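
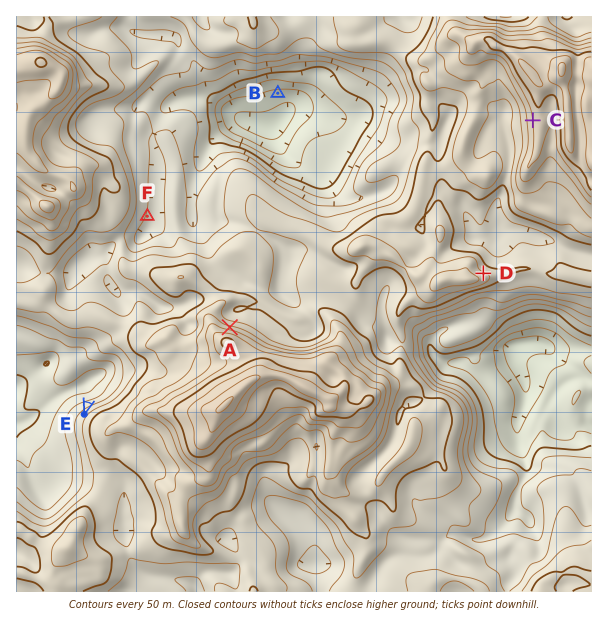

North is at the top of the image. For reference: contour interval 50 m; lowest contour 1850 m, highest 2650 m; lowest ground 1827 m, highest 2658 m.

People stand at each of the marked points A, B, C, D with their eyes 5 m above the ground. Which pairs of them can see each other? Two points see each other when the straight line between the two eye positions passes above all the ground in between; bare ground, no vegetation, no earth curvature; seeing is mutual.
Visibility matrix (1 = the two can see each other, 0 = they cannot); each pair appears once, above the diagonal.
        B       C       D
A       0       1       0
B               0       0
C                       1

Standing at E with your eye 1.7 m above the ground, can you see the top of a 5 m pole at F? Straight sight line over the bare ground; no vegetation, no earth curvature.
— no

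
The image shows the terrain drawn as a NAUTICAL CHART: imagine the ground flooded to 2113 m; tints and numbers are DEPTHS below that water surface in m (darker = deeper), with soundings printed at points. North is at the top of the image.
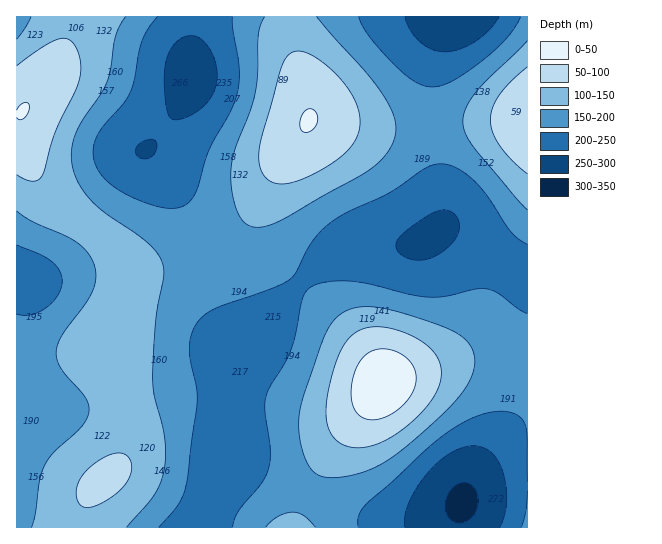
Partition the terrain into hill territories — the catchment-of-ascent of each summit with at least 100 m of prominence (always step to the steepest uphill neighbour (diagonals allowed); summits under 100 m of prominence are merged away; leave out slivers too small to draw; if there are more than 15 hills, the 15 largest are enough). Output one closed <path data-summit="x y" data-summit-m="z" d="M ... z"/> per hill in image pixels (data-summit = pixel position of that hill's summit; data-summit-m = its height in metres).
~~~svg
<path data-summit="22 111" data-summit-m="2064" d="M195 16l-179 1 1 511 182 0 28-65 2-12 0-34 4-48 7-20 7-6-10-8-9-17-21-63-26-56-17-28-19-21 22-24 22-39 3-9-1-21z"/><path data-summit="383 383" data-summit-m="2097" d="M447 231l-8 0-22 13-58 3-24 8-21 14-23 25-26 35-10 10-15 10-5 13-3 16-4 81-27 69 327-1 0-253-54-31z"/><path data-summit="309 121" data-summit-m="2065" d="M449 16l-253 1-5 40 1 21-3 9-22 39-22 24 19 21 17 28 26 56 21 63 7 13 8 10 4 2 8-4 16-17 26-36 17-17 21-14 24-8 58-3 13-7 11-11 2-28-11-61-1-56 4-27z"/><path data-summit="527 114" data-summit-m="2063" d="M527 16l-77 0-13 29-6 36 1 56 11 61 0 24-4 8 16 3 71 40 2 0z"/>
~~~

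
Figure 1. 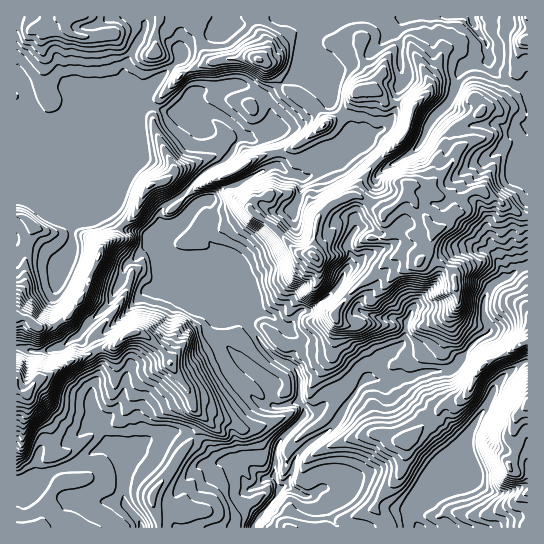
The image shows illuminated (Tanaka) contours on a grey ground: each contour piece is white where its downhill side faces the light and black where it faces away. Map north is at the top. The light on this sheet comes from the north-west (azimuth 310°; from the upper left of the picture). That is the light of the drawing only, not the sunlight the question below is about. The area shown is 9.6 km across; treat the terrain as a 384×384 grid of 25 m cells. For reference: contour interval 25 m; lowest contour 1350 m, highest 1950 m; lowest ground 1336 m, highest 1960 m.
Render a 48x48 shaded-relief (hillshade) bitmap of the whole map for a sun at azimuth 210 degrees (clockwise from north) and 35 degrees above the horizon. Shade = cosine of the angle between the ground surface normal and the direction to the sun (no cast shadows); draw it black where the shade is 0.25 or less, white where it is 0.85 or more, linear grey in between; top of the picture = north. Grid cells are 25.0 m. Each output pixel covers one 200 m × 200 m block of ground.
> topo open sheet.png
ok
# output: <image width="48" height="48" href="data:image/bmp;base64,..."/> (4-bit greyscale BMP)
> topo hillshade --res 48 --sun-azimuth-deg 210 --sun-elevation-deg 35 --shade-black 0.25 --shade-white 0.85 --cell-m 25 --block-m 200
<image width="48" height="48" href="data:image/bmp;base64,Qk32BAAAAAAAAHYAAAAoAAAAMAAAADAAAAABAAQAAAAAAIAEAAATCwAAEwsAABAAAAAAAAAAAAAAABEREQAiIiIAMzMzAERERABVVVUAZmZmAHd3dwCIiIgAmZmZAKqqqgC7u7sAzMzMAN3d3QDu7u4A////AGd3d3d2S9mJmZhmpWVVVniqhWmpq6q8und3d3d2fMiIiIZnl2ZVZ3eJd3iYmIiaund3eIiHrKh3dmVmiWZXd3d4iYiHZlV5moiImZmImYiHZlVndmaZiIiImpiIdmac3JiIiIiIiHeHZmd4dpu6mZmZmpiIiInP+7mZh3d3iHeId3eImZuaqqqrupiIiJvvyKmaiId4iIh4iJmZmJqZq7zN26mZiJ38h2eIiIiIiIiHiby7qJiYibzdy5mZma3KmVeJd4iJmZmYnNu7qKiIdomqmIiamamaqXmZiHiaqqvM3riYeJl4h2d2VWeJmqh4qrqIh3iqqrze6nZVVWd4mYdlRWeJqqlni8l3Vnm6qrvNtlNEVneLmJh2VmZ4mqmGWZh1R4q6m7vMdCJGiJibqZh2Z3ZlZ5eGV2V0aau6m8zaQhNneJeaqph3iHZDNHiZZBEiaby6qr3GISV3iXa7u6iJmZiHdmqbpAAAN4vcq8yEIUZ4h3rbqpmZmZqqqWWKyTVTIlq7zdlEIleJeLyqqqqqqZqru4Inu97KlVd4zZMiEmiHi6iazMzMy6zM25Y0W/6YqnZjRAAABGd3mWis7+y6qazd2oeJd5MCiIdkAAAABXd3h5uq3ad4iKmsyna8uhAAOpdWMAEyV4iIisu+xmeLqZqs20asuQAEVoVUZFVniIiJrM3/xmq7qa3d6CaZhhI3dIRFZ3d4iIiZrM//uGiqqt/+1jaXVjNXl2dXaHeIiImJu8/9p4eJq9/tpEeYh1VoiVlVZmeZmZmZu97thpmImsyqYkZ5qGd4iYhVhWiZmZmbvf65Vnq6mZiGMjR6u4iZiqQlZWiJmJq83/tFRGq7qpiHd2ebu5mGeHADRoiIiJq9/9JHhnmaupmYmZmru5UkZ1Q0eZmpiJrf/TKJh3iruZmXiZm7uyFHiIh3m4qpiJv/xUaXaIvLiZp3eInMp0aIiIiIipq5mr3IV3iGNoqmWJh4dnq2MoiIiIiJl7u6rP5yNDNUMjZTWZeHZndBJYiIiIiIlliYq8mYMAFVVCJGZVVmZlMjV4iIiIiIhjV1ZlWJhmiYd1RHYxJGd1RGd4iIiIiIiIlQR2Q2Z5upiIdWmVJHeHdnd4iIiIiIiakiRnhzJWeamYh2i5ZXd4mHd4iIiIiIiaYld4iGZVVpqoiIZpdmdnd2d4iYiIiIiZRHiIeKqYh4l4mZlodmZndnd4iZiIiYiXVoiImrqJu5VXq7u4h3V5mHd4mZiIiIiHiYiJqpiLy5VZzMund4d5hlZomYeIiIiJmpiZmHi8qHeJu6dlR3eHQjVomYiZmYiZmqq7qa3rh3iJdmVmZkZ0IkeJqpmqqZm7uZvd3f/qiIiJZVZYljV1RHmaupq7uqu8uGnLzf6nZ4iZh2VplUaHZ5msy6vMy7qqhol1aIZDV4iZmHV5dWeIeKrMy7zLq6iHZ5l2ZlQyV4iIiHZnVnd2aqq7qruYh2aIiZmIh3YzaIiIdmd2VmVTepmZiZmHZEaImJiIiIU1eIiHZmd1VVRDqZmg=="/>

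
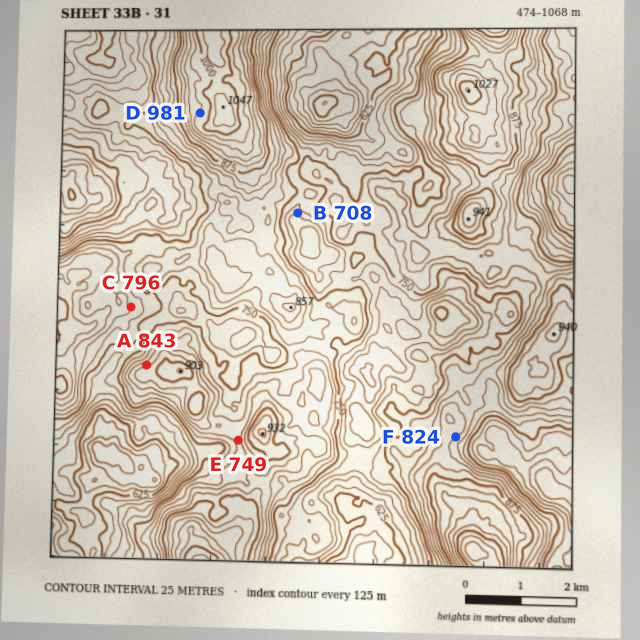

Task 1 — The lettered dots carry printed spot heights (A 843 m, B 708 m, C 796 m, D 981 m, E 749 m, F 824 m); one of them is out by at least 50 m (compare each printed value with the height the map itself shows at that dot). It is E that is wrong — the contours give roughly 812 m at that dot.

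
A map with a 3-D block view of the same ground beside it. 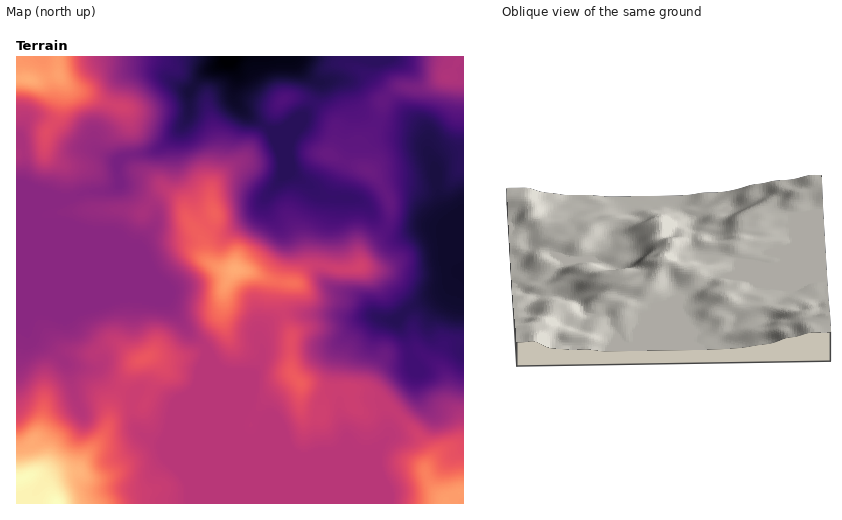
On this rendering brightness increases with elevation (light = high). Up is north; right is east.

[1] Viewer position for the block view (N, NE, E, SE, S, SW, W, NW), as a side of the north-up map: W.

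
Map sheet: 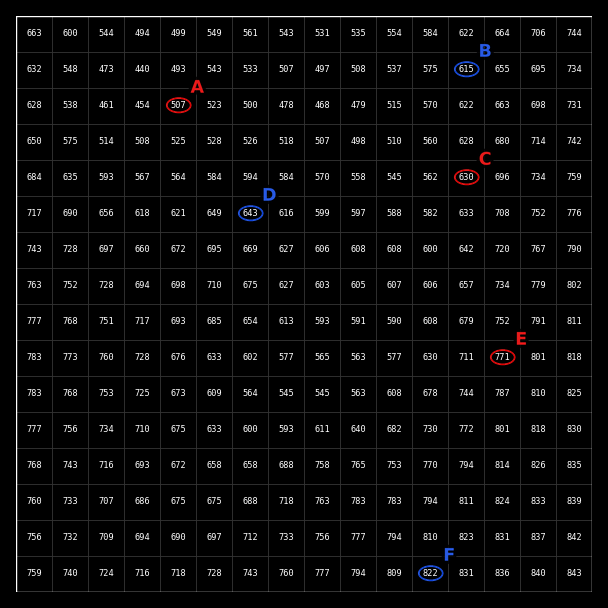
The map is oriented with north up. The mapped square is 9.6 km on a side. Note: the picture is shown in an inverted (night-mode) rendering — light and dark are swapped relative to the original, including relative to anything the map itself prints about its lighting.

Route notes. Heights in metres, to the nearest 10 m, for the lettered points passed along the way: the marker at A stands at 510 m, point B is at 620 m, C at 630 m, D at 640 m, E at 770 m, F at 820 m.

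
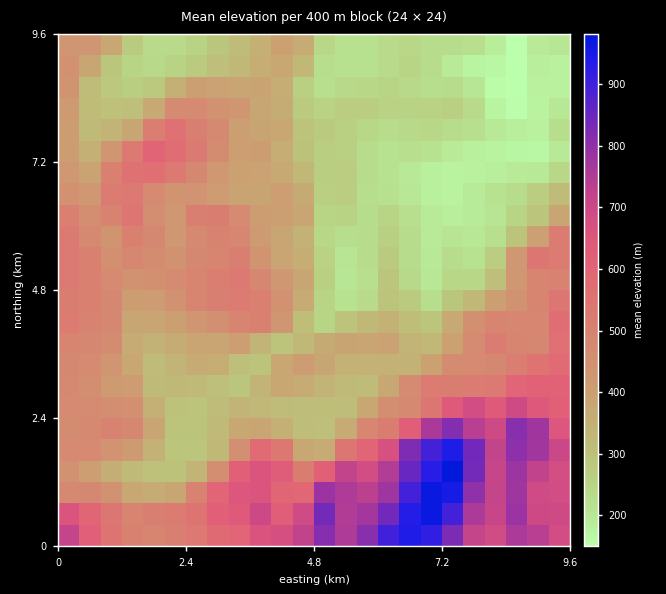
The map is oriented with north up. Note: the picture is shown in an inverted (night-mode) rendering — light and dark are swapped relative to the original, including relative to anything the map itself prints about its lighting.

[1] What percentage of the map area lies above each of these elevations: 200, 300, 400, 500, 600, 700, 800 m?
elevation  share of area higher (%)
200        94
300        71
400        50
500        28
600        16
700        10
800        4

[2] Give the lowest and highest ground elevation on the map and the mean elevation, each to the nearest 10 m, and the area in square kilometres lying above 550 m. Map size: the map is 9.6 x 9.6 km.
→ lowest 150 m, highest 1000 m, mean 420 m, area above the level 17.9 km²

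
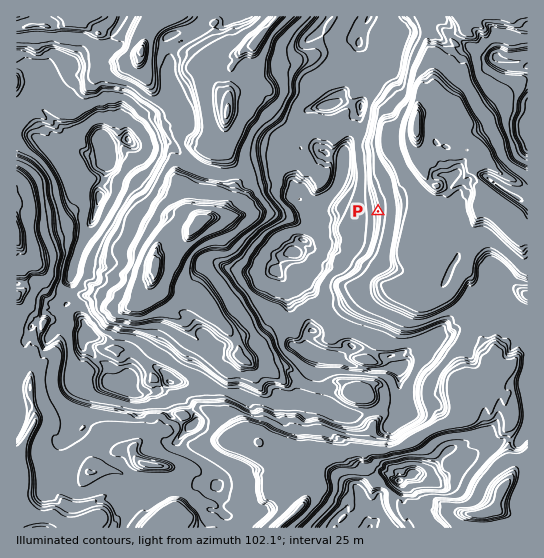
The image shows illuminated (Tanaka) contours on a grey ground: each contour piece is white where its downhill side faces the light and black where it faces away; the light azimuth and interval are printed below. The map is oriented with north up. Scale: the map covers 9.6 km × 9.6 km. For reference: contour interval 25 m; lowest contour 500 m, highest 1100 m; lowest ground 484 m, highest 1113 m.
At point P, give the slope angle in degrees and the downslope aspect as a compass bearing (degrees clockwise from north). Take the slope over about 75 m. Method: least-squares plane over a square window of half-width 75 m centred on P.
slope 24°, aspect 83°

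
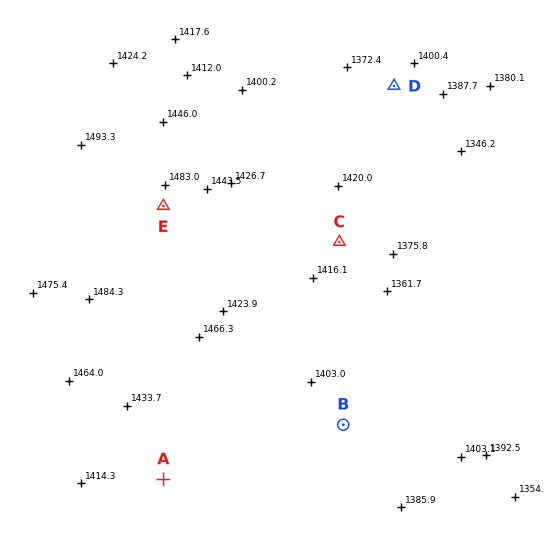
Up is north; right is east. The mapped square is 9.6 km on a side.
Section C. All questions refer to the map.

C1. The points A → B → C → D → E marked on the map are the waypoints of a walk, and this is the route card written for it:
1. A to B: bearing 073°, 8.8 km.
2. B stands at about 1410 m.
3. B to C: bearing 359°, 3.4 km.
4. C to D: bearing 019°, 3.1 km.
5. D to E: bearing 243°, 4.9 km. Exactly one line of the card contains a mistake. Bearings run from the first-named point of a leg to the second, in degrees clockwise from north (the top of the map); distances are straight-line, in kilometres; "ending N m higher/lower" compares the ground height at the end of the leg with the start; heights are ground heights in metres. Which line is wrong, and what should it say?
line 1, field distance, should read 3.5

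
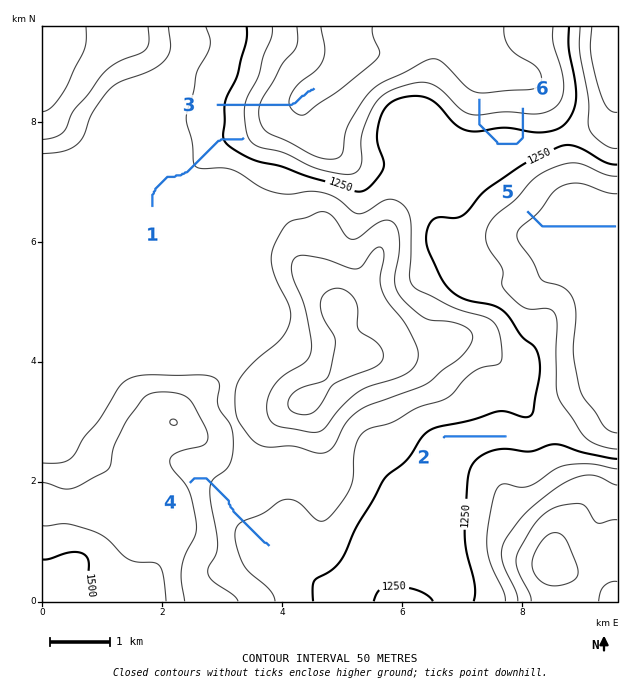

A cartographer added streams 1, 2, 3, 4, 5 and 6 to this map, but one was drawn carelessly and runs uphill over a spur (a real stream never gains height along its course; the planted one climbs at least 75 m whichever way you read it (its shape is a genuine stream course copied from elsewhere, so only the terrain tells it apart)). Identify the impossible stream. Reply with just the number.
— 6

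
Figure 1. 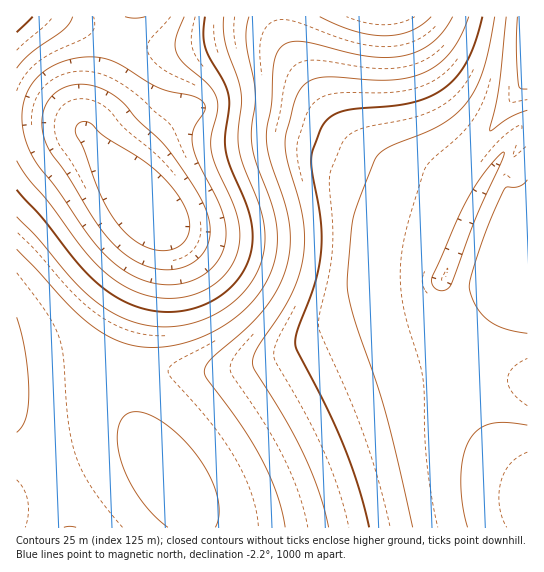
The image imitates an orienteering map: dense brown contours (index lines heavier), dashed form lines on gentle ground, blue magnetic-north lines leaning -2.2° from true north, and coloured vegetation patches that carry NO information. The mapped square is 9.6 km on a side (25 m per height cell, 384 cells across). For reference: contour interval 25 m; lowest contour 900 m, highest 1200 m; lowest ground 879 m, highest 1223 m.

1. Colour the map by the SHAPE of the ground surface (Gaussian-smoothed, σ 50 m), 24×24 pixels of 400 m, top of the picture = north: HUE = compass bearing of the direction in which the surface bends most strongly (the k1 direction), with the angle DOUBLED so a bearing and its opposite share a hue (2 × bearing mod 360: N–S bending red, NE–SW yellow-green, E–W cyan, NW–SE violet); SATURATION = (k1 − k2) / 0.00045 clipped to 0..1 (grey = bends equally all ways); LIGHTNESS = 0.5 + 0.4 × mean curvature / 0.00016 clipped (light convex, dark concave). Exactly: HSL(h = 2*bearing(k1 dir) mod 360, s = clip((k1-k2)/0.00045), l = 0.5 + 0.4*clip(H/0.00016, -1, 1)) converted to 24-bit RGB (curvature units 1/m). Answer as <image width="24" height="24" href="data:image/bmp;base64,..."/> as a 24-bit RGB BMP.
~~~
<image width="24" height="24" href="data:image/bmp;base64,Qk32BgAAAAAAADYAAAAoAAAAGAAAABgAAAABABgAAAAAAMAGAAATCwAAEwsAAAAAAAAAAAAAeoJuiZV2jJV6iIx7goB6fHd5enN5enF4enB4enF4enN4e3R4e3d4fHl5fn17f4B8gIF9gYN+goSAg4WBhIWDhYSGhoSIh4SLdItwgpZ3hpN7hIh7f3x5fHV4enF4enB4enF4enJ4enR4e3Z5fHl5fXx7fn98foF9f4N+f4R+gIV/gIWBgoaDg4aGg4aIg4WKdJF4fZV5go57goR7fXd4e3N5e3F5enB5enF5e3N5e3Z6e3h6fHt7fX58fYB9fYJ9foR+foV/f4aAgIeBgIeDgYiFgYmIgYmLd5KBe5B8f4h8f357fXZ5fHJ6e3F6e3F6e3N6e3V7fHh7fHt8fH19fYB9fYJ+foR+foV/foaAf4eAf4eBf4iDf4qFgIyJgJCPeo+GfIqAfoJ9fnl7fXR7fHJ7fHJ7fHN8fHV8fHd8fHp9fH1+fYB+fYJ/foR/foV/foaAfoeAfoeAfoiAfomBfYuCfY+GfJeOe4qHfYSBfnt+fnZ9fnN9fnJ+fXN+fXV+fHd+fHl+fHx+fX+AfoKAfoOAfoWAfoaAfoaAfod/fod+fYh9fIl8e4x5d5F2b5twe4OFfHyAfXh/fnV/fnR/fXOAfXWBfXeEfnmFfnuDfX2BfoGCfoOCf4SBf4WBf4aAf4aAfoZ+f4Z+gIZ8gYh6g4p1h45rjJVZenyCe3mBfXeBfXWCd3eMe4iif4yygYa4h4O6kYS4mIWwlISfg4GKf4WCf4WCf4aBf4WAgIV/gYV+g4V9hoV6iIJ1jHxtk29feHiCeniDeXeGfpehgaa1fZy3eY21d360fXezjXqznX+0q4W1somymYaWgIaDgIWBgISAgYSAgoN/g4J+hX99h3p6jHd8lHSFd3iFeHuJgqejgLOxeKevcJSqan+kZ2ygcmeehGqgl3CjqHenrYCisYiem4aNgYWCgYSBgYOBgoKBg4CAhH+Bhn6DiX2IjH2Od3yJgaCYg7GfeKqgbZ6gZYWUYG6IX16Aa11+e1+Ci2OGmGiEoXOEqn2GroeJj4WDgYOCgYKCgYmCec/e0HfgjICGhH+HhH+Je4uSiK6UfqmRcZyNZ4mIX253WFpqXFNkZFJkalRhdVhihV9jlmpnonxzq4yAoZCFgYOCgYKCuL+IEUQJKw9F06Wbgn+EgX+FgZyTiKuLe52Db4h7ZXBwWlhhWExXVEdPVkZLXUlKaVVQeWVYjXdhnoptqJl7qZ+Fg4SCgYGCl4iD2KiYASQy4rqqhICDgX+ChJ+NjaSHfo96cnVuZVpiWkpUU0FKUT9EU0JCWk1HZl1Pd3FYi4dhnZxrpqh6qauFhYWCgYGBgYCB4rurAyIwxoFtsZGJgX6BgZqHlZuFhXx1c19nZkxbXEFQVz9LV0JKWkpMYFdSbGpad31gg5BnjqBxmap9m6iGg4KBgYCBgYCBvJmNvFRJBCYv4rOrgH1+dY5+lId9hWZudlFlakVcZEJYY0daZVFhaVtpbGZucHdudohwfpl0h6Z8kK6Fjp2Fg4CBgoCAgX+AhH9/46+mAS0y1KiSsJrea39ug2xuhlluekloc0VlcExob1lzZmB8ZWSJbm6PfIOPhJeOhqOLia2LjK6Mi4qCg4CAg4CDgICGgX+IypOVtEKXAIMzBCMvbXRlYltcfVBrgUlxfk90fmB9a3CFYn+cYHKrdHCqioeklaKkla2gk7Gbj5WFi4mDhY2Sg4uWgISWgX6UinyV67PABjU1ywDhb2ddXFFTV0lSdVBti1+Hh3eLeZeSWauoP3Cyel2snY6kn6mml6uYmpmFipeJiZqZhJKYgIeVfH2TgHiSh3WRsnuZ3oylAHRxcFtZYE9XWExWWlVabnJlg457hpqCXZRZDyQiX1Mzl5ttoaF3n554kKOIip6QhZmVgI6Ue4GReXaPf3GOhm2OkGqQ342ndC+gdltja1ZmYVdoYGVua313doxzkZBxh1hXQy5cMm9SY5RRh6Nqi66BhqeFhJ6MgZWRfImPdnmMd3CKfGuJhGeKjWOMlmKI8KG3f2R1c2N6ZGZ/Z3yMcY+YfpGbh4GbjGyiaFilXX6cbp2GfbKCgrCDgaaFf5uJe5GMdoKJcHGFdGqDeWWEgGGGil+JkF+Itm2PiHCJcXCMbYGYbZKkcpiqd42pd3WngmyqfWipdXSeiKmdiLGPg6yHf6KEe5aFd4qHcXmCbWt+cGR9dF9+e1yBhF2GjmGKl2yOhX+QfIuZdpqlcKCta5esZ36laGKffF+fiGadjoSakaeTjKuKhKeDfJyAd4+Ac4KBbHB6amV3bF93b1t4dFp8fV2CiGaLlHmS"/>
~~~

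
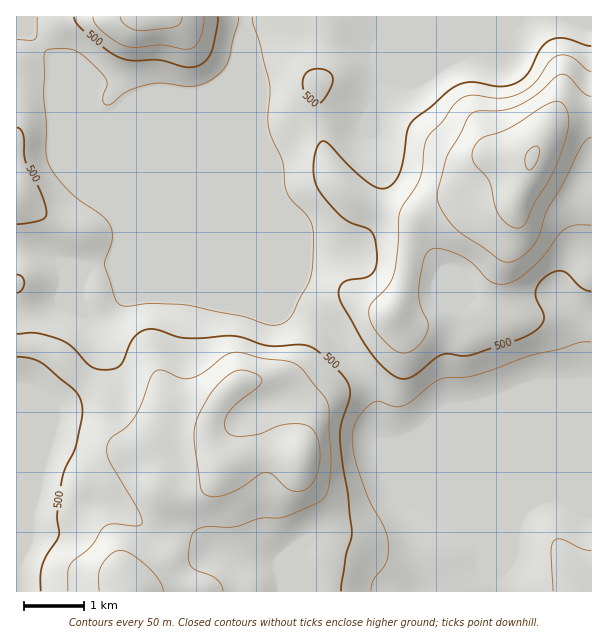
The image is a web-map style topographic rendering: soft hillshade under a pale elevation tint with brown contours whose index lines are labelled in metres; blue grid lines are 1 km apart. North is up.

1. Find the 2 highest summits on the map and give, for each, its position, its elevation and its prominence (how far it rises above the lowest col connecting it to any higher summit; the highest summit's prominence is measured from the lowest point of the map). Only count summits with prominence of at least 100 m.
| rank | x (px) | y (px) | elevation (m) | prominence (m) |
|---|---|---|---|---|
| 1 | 533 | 158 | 702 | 289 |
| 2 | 300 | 458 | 640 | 171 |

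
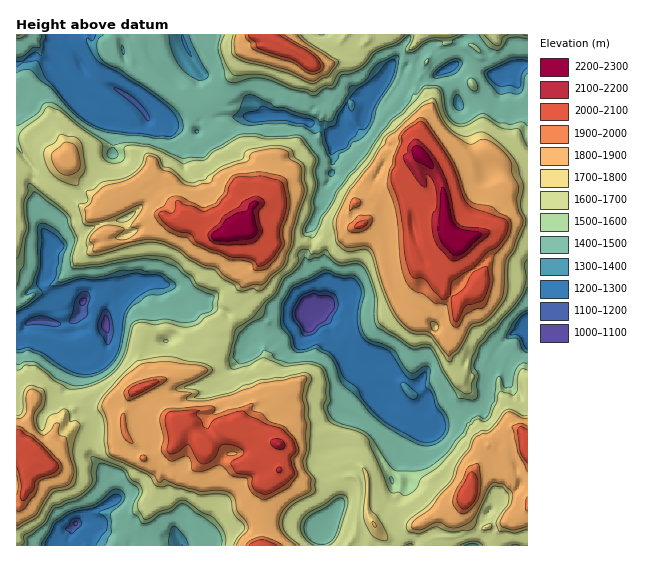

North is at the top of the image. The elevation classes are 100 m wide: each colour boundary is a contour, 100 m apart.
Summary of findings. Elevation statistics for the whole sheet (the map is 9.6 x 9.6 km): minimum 1050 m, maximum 2290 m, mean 1650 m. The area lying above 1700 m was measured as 33.8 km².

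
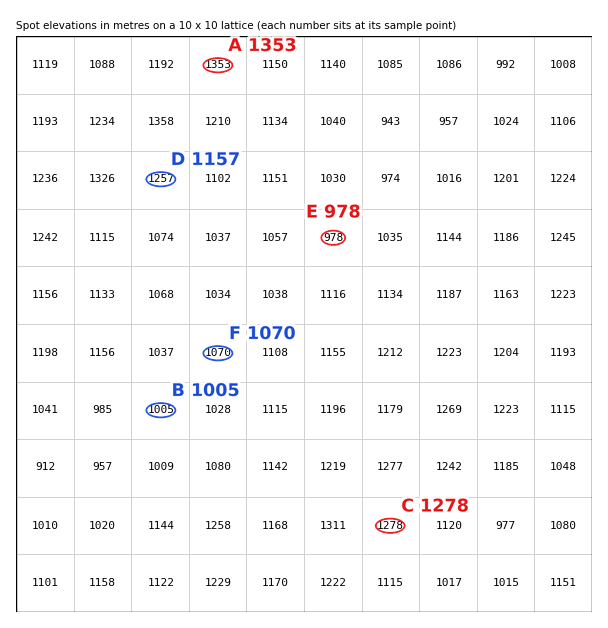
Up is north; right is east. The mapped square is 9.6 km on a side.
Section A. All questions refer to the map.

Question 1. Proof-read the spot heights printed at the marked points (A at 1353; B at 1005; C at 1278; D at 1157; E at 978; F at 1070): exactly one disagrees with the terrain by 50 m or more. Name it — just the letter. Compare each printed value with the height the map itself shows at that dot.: D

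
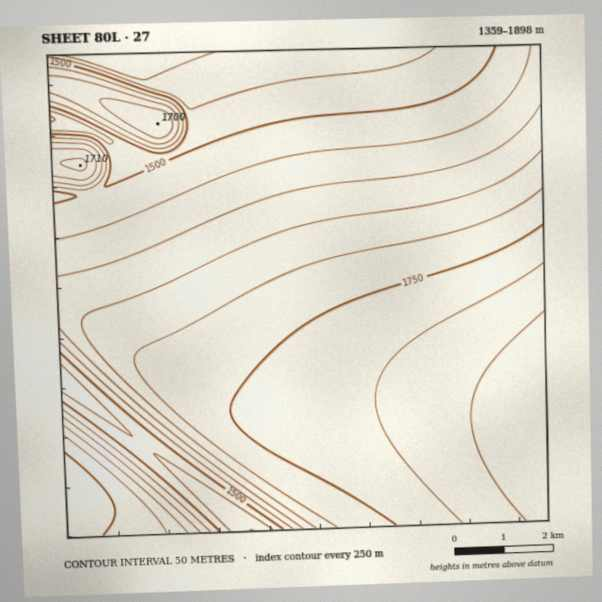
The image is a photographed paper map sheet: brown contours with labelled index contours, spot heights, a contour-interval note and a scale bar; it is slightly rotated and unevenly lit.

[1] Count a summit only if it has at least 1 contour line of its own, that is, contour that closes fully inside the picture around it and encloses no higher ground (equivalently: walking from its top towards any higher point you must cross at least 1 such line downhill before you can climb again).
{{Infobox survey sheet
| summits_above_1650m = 2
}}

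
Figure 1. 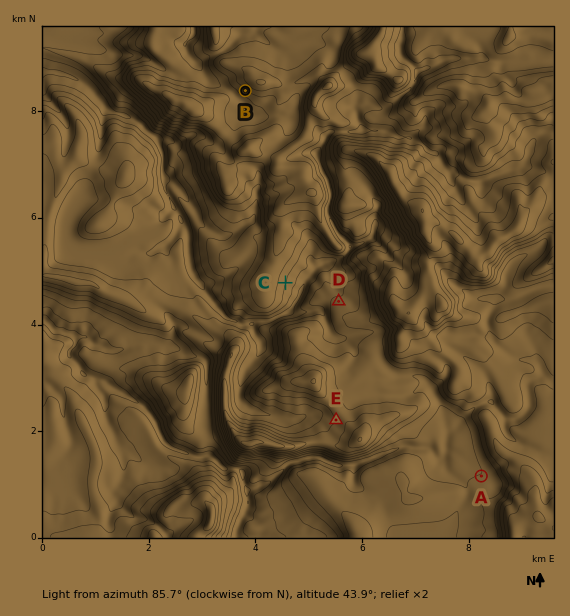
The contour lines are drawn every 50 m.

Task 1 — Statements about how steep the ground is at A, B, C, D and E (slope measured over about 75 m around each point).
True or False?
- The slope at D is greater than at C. False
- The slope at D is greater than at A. True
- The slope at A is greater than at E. False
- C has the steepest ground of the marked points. False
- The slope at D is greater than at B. False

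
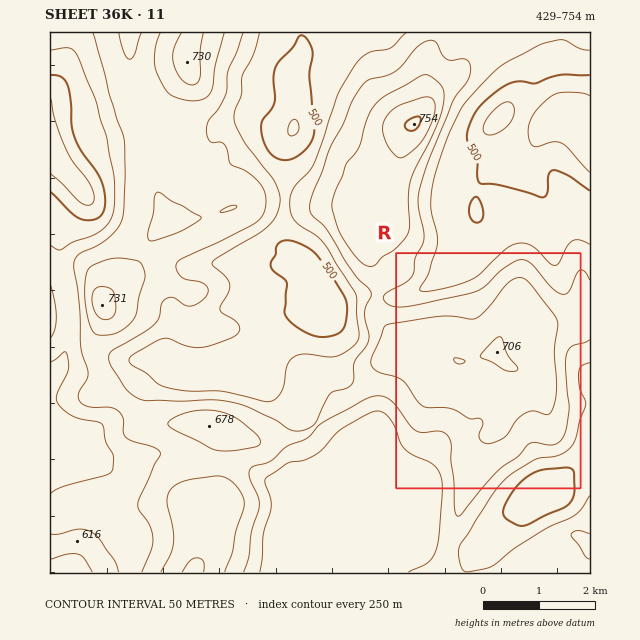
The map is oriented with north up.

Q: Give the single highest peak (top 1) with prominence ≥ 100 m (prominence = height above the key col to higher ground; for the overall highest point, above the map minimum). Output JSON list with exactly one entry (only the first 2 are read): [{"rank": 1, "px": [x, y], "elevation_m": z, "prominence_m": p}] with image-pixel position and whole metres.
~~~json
[{"rank": 1, "px": [414, 124], "elevation_m": 754, "prominence_m": 325}]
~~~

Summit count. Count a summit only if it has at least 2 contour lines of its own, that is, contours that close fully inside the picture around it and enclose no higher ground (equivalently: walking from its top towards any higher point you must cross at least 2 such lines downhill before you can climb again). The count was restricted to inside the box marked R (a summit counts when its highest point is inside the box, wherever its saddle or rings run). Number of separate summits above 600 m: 1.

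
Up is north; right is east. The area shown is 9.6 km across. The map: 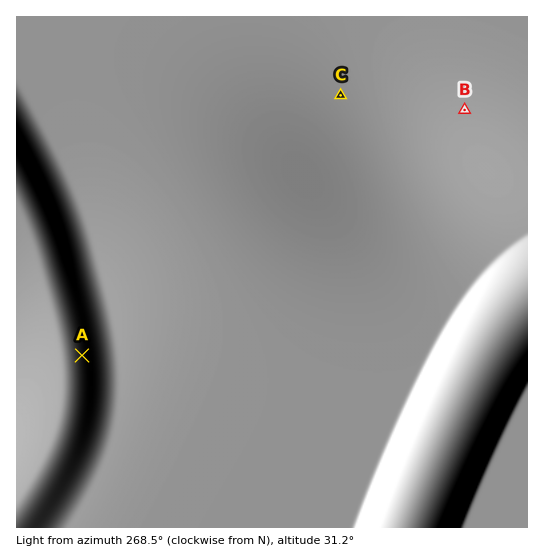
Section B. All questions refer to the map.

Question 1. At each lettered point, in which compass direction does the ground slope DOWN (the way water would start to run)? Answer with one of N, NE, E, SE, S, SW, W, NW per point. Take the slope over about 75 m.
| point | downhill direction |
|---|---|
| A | E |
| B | SW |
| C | S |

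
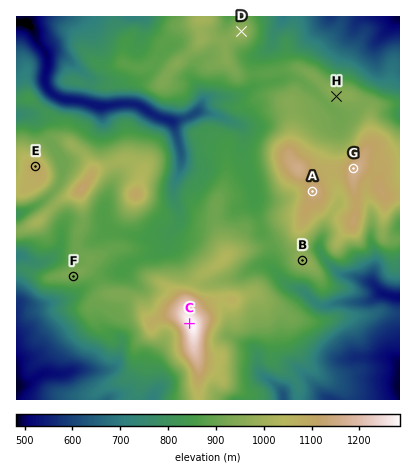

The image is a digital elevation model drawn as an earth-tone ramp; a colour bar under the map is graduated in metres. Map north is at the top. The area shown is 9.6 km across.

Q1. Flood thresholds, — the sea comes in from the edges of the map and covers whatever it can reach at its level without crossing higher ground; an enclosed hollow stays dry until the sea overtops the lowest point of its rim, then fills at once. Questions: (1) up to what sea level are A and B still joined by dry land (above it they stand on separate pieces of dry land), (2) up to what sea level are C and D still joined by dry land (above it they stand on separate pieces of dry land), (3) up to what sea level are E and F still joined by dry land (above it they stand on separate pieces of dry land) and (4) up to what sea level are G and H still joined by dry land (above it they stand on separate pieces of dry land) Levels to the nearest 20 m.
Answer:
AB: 960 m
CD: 880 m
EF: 900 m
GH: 940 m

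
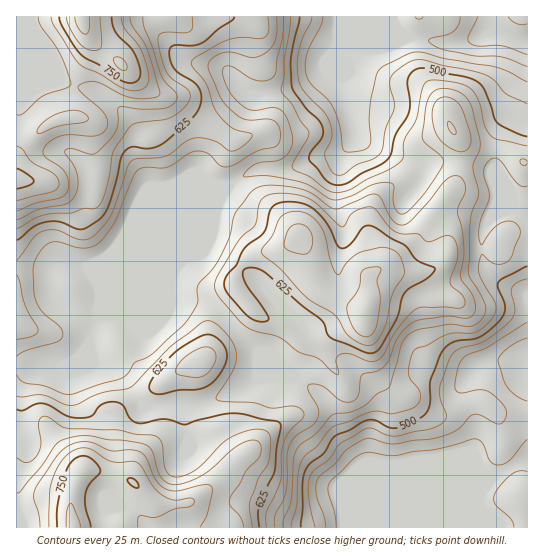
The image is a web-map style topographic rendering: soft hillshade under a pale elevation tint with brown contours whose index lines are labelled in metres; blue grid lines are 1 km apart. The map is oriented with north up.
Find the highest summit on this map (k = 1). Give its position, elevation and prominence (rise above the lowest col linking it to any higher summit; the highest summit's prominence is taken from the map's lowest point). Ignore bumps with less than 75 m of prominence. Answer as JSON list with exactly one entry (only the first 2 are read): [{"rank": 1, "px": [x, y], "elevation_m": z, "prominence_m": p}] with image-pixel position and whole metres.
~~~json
[{"rank": 1, "px": [365, 314], "elevation_m": 697, "prominence_m": 108}]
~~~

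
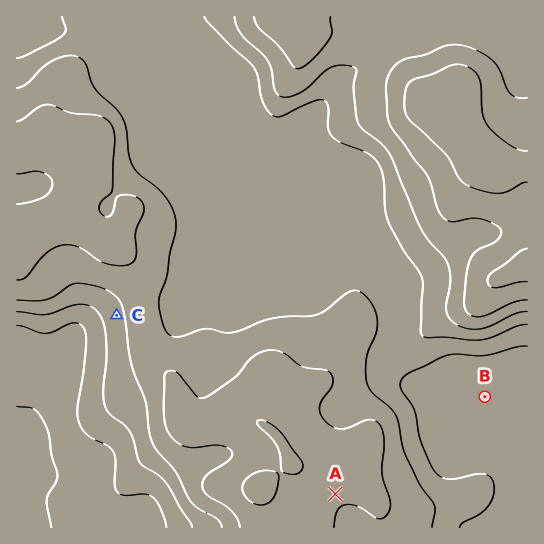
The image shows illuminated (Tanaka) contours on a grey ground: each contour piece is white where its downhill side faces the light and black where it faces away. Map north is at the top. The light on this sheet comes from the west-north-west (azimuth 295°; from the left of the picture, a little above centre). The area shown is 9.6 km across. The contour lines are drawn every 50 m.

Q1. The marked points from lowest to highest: B C A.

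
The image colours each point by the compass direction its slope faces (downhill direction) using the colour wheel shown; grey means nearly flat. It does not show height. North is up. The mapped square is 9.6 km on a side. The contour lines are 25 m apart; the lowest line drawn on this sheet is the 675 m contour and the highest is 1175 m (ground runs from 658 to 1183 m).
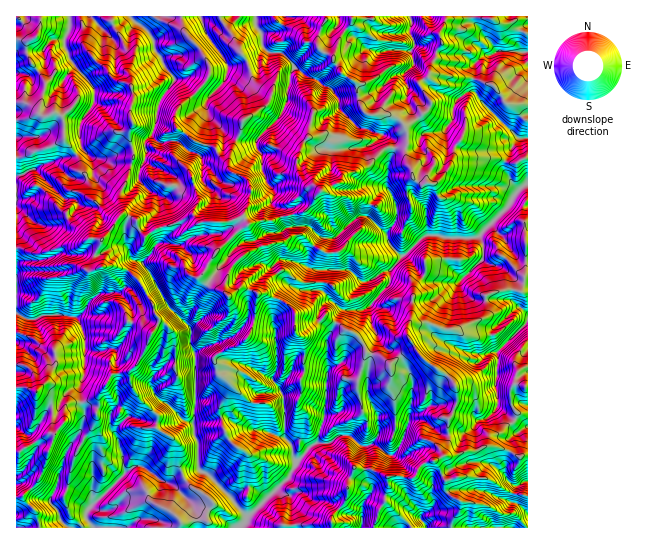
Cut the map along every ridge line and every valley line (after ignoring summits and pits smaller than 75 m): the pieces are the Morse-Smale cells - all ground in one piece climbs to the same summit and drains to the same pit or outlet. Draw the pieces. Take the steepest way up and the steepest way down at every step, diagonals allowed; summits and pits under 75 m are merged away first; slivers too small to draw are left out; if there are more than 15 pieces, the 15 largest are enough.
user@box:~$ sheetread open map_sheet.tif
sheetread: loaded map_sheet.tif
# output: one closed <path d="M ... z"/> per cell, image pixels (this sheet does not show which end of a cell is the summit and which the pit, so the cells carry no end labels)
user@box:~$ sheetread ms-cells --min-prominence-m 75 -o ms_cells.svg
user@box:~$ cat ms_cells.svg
<path d="M243 217l-18 6-30 0-5-4-4 0-19 8-9 1-12 8-7-6-5-11-4-2-5 8 0 18 8 18-5 9 15 16 10 19 2 9 4 4 0 5-7 10-13 29-10 9 2 14 8 13 18 17-1 12 14 9 9 9 0 20 5 14 28 23-5 11-1 7-15 0-9 3-1 5 112 0-2-30-14-9 12-12 7-15 15-17 6-2 13 0 8-7 8-1 17 12 11-3 12 9 7 2 10-16-14-6-10 0-2-19-9-17 0-12-3-5-10-4-12-13-15 6-1-28 8-18-12-6-20 19-4 0-4-5 0-20-12-10-17-8-8 0-13-5-6 0-10 8-4-4-16-7-9-8 5-6 12-21 21-19 10-6z"/><path d="M443 75l-13 0-10 8 1 6 10 12 0 4-5 7-22 14 3 5 0 16-2 4-6-3-6 2-5 15 0 24-6 2-9 8-6 17-8 0-26 23-14-3-9-9-23 1-5-11-31 6-13 8-21 19-12 21-5 6 9 8 16 7 4 4 10-8 6 0 13 5 8 0 17 8 12 10 0 20 4 5 4 0 20-19 12 6 7-14 19 2 6-3 22-24 4 1 9 12 17 4 8 0 10-4 14-13 4 0 6-4 0 10 13 10 11 0 2-5 18-6 22 3 1-187-21-1-16-20-22-7-16 0z"/><path d="M181 16l-140 0-4 19-10 8 0 11 18 28-6 31 3 3 5 0 7-4 9 5 1 22 15 19 2 13 5 5 6-2 1-12-2-5 11 2 11 5 18 0 10 3-2 12 9 11 0 4-15 13-4 10 7 4 3 9 6 6 13-8 9-1 19-8 4 0 5 4 30 0 14-4 5-4 4-8 3-12-3-14-18-10-2-6-9-10-5-8-21-7-18-15 0-10 4-8 21-18 9-14 0-10-10-18-15-16z"/><path d="M129 372l-15 1-20 26-13 4 3 6-1 16-18 29-8 31-6 14-2 2-10-2-9-10-6 5-1 3 2 5 10 8 2 5 4 13 138 0 3-5 25-4 0-6 5-11-28-23-5-14 0-20-9-9-14-9 1-12-18-17-6-8z"/><path d="M325 16l-105 1 12 17 8 19 5 5 8 23 18 13-2 8-4 5-22 14-3 13-11 23 0 13 17 9 5 8-3 20-5 10 4 7 15-4 13 0 6-3-1-8-8-6 1-13-10-17 0-16-7-11 0-5 4-6 21-20 22 25 14 8 44 0 10-4 8-9 11 2 5 11 10 3 2-4 0-16-3-6-7-8-7-2-24-2-7-12-2-16-17-14-7-15-14-7-2-10 8-18z"/><path d="M337 323l-10 18 1 28 15-6 12 13 10 4 3 5 0 12 9 17 2 19 10 0 14 6-10 16-7-2-12-9-11 3-17-12-8 1-8 7-13 0-6 2-15 17-7 15-12 12 14 9 0 19 3 11 37 0 1-11 15-19 1-16 7-14 16 1 16 8 15-1 9 3 14-16 14-4 4-4 0-5 6-12-1-19 4-4 5-13-1-15-3-5-8-9-18-10-12-14-8 2-17 14-8-8-15-4-10-18-7-4-4 0z"/><path d="M445 16l-72 0-2 3-19 0-1 6-12 16-6 20 8 12 16 12 2 16 7 12 24 2 16 10 22-15 3-9-10-12-1-6 9-8 3-12 4-5 0-5 7-10-3-12 5-9z"/><path d="M511 300l-25 0-1 15-26 14-14 0-16-6-16 0-6 6 0 5 10 19 10 10 18 10 11 14 1 15-5 13-4 4 1 19-6 12 0 6 10 0 13-5 11 0 9-4 8-12 5-2 16-12-18-14-1-29 3-19-2-10-5-11 1-9 26-22z"/><path d="M219 16l-38 1 3 14 15 16 10 18 0 10-9 14-21 18-4 8 0 10 18 15 21 7 5 8 10 9 0-7 11-23 3-13 22-14 4-5 2-8-18-13-8-23-5-5-8-19z"/><path d="M527 16l-81 0-2 10-4 5 3 12-7 10 0 5-4 5-3 11 46 5 16 5 16 20 20 0z"/><path d="M97 239l-8 0-12 8-12-2-24 8-8 0-16-5-1 65 14 7 15-5 18 0 14 2 22-24 23-2 2-2 0-11 4-7-14-6-15 2-2-2-2-10 6-14z"/><path d="M281 115l-21 20-4 6 0 5 7 11 0 16 10 17-1 13 8 6 2 8 24-6 13-19 7-1 13-8 6-8 22-8 19-19 9-1-2-6-3-4-11-2-8 9-10 4-44 0-14-8z"/><path d="M129 271l-5 7 0 11-2 2-23 2-22 24 8 22-1 36-4 10 2 18 12-4 20-26 15-1 10-10 13-29 7-10-6-18-13-23z"/><path d="M54 163l-11 1-7 5 8 10-11 17-17 3 1 49 16 5 8 0 24-8 12 2 12-8 13 1 14-18-27-25 0-14-3-6-16 0z"/><path d="M459 281l-8 3-14 13-10 4-20-1-6-3-10-13-2 0-22 24-6 3-19-2-6 13 10 9 11 4 10 18 15 4 8 8 17-14 9-2-9-15 0-5 3-5 19-1 16 6 14 0 26-14 2-13-2-2-11 0-7-4-6-6z"/>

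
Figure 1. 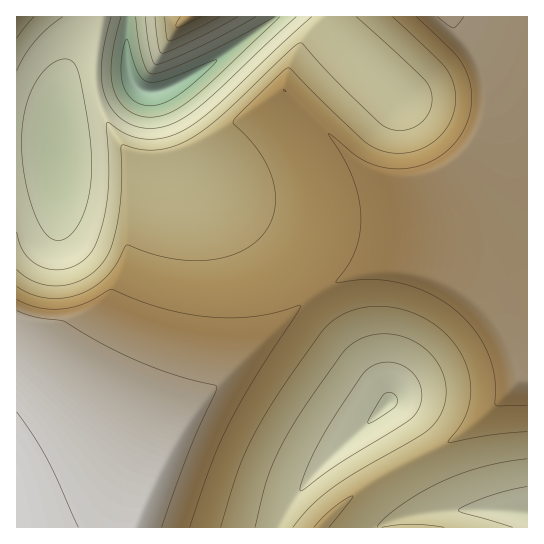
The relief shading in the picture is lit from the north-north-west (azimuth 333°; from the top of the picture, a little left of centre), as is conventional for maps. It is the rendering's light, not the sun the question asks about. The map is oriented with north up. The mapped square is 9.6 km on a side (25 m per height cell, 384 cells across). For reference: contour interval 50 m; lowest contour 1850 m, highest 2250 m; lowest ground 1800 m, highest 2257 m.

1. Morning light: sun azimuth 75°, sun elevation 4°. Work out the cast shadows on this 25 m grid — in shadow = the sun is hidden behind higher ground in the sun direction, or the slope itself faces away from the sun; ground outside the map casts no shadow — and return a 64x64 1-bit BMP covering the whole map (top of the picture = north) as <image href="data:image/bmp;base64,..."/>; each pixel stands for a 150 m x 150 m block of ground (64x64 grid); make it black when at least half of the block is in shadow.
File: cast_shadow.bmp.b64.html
<image width="64" height="64" href="data:image/bmp;base64,Qk0+AgAAAAAAAD4AAAAoAAAAQAAAAEAAAAABAAEAAAAAAAACAAATCwAAEwsAAAIAAAAAAAAA////AAAAAAAAAAAA/AAAAAAAAAB+AAAAAAAAAD4AAAAAAAAAHgAAAAAAAAAMAAAAAAAAAAAAAAAAAAAAAAAAAAAAAAAAAAAAAAAAAAAAAAAAAAAAAAAAAAAAAAAAAAAAAAAAAAA8AAAAAAAAAD//AAAAAAAAP//AAAAAAAA//+AAAAAAAB//8AAAAAAAH//4AAAAAAAf//wAAAAAAB///gAAAAAAH//8AAAAAAAP//wAAAAAAA///AAAAAAAD//4AAAAAAAH//gAAAAAAAf/8AAAAAAAA//wAAAAAAAB/+AAAAAAAAD/wAAAAAAAAH8AAeAAAAAAPgAD8AAAAAAYAAf4AAAAAAAAD/gAAAAAAAAP+AAAAAAAAB/8AAAAAAAAH/wAAAAAAAAf/AAAAAAAAB/8AAAAAAAAH/wAAAAAAAAf/AAAAAAAAB/8AAAAAAAAH/wAAAAAAAA//AAAAAAAAD/8AAAAAAAAP/wAAAAAAAA//AAAAAAAAB/8AAAAAD4AH/gAAAAA/wAP+BgAAAH/gA/w/4AAA/+AD+H/wAAH/8AH4f/wAAf/wAfD//wAD//AB8P//gAP/+ADw///gB//4APH//+AP//AAc+f/4B//8AAH4f/wP//wAAfwf/B//+AA//A/+P//4AA/+A/4///AAA/8A/w//4AAA/wA/h//AAAB/gA/B/4AA=="/>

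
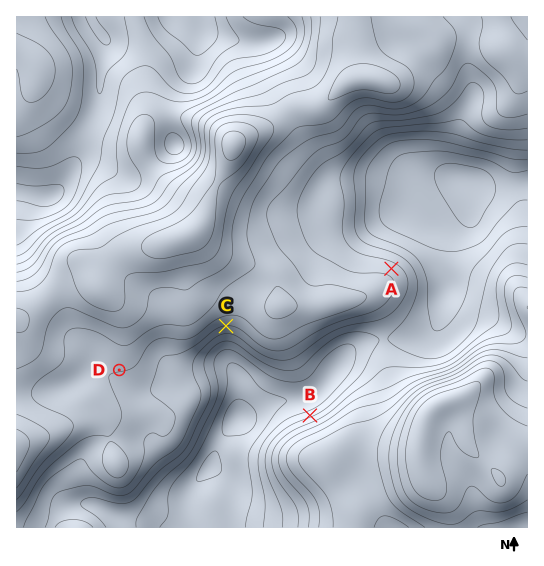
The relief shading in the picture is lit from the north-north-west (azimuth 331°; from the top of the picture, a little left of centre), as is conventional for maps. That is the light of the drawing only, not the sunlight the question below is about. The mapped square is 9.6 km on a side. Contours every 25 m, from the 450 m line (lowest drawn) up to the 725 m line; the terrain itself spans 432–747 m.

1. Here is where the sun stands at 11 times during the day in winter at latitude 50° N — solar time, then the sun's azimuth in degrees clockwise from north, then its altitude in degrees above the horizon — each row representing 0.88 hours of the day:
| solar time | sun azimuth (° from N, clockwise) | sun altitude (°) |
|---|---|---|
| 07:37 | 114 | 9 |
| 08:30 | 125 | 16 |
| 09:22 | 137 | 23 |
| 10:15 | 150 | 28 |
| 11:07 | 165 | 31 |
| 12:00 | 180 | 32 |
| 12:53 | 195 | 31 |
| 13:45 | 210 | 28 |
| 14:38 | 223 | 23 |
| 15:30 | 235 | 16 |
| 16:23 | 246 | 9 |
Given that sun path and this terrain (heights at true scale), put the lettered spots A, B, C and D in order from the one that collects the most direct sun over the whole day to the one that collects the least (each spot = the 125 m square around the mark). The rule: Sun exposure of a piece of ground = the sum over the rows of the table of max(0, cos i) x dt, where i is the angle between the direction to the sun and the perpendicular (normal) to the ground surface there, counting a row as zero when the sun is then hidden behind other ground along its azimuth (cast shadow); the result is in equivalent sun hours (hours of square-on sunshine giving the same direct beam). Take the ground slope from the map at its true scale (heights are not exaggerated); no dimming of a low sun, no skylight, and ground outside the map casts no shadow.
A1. C > D > A > B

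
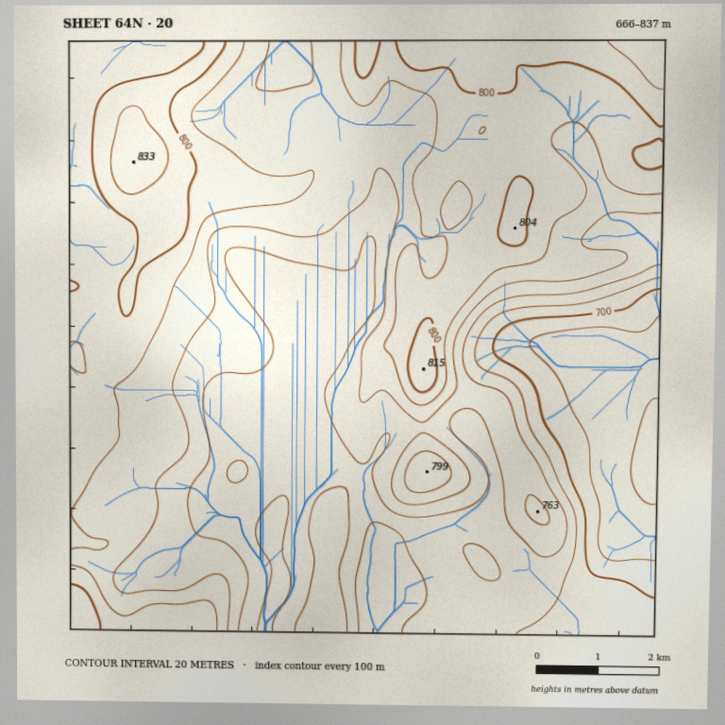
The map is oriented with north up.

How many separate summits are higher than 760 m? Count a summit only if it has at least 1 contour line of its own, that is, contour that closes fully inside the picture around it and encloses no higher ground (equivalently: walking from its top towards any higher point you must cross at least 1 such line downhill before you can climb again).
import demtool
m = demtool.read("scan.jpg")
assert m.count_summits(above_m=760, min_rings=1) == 5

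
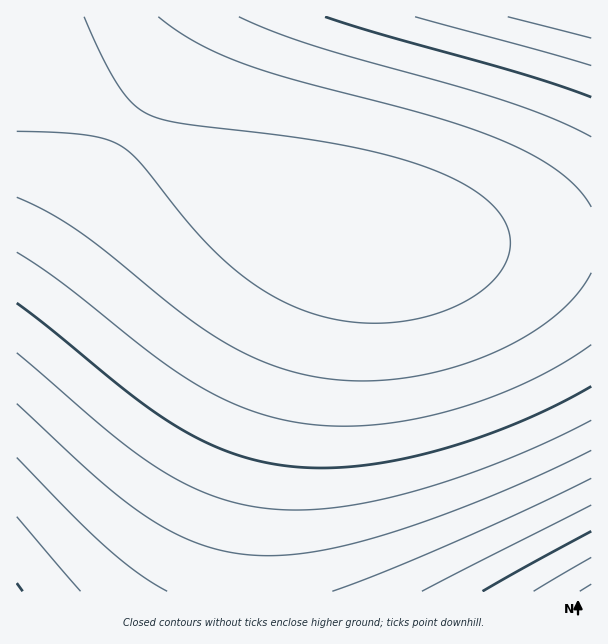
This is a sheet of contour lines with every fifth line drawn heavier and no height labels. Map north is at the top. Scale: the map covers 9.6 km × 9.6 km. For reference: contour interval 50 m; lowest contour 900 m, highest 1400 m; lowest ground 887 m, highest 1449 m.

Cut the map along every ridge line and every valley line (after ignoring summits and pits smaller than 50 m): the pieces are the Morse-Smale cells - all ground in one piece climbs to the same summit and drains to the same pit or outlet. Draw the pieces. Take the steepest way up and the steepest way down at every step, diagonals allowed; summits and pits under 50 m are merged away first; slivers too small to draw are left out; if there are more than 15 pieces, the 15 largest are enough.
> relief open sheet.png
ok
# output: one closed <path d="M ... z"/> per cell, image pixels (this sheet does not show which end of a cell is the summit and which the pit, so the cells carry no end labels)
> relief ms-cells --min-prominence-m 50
<path d="M17 52l-1 539 233 1 3-46 7-55 11-51 19-74 33-94 15-29 10-9 5-1-34-10-39-15-76-38-96-56z"/><path d="M353 232l-6 2-10 9-15 29-33 94-19 74-11 51-7 55-2 45 341 1 1-352-163 2-49-4z"/><path d="M591 16l-574 0-1 35 70 49 103 63 77 39 57 22 48 12 58 6 162-2z"/>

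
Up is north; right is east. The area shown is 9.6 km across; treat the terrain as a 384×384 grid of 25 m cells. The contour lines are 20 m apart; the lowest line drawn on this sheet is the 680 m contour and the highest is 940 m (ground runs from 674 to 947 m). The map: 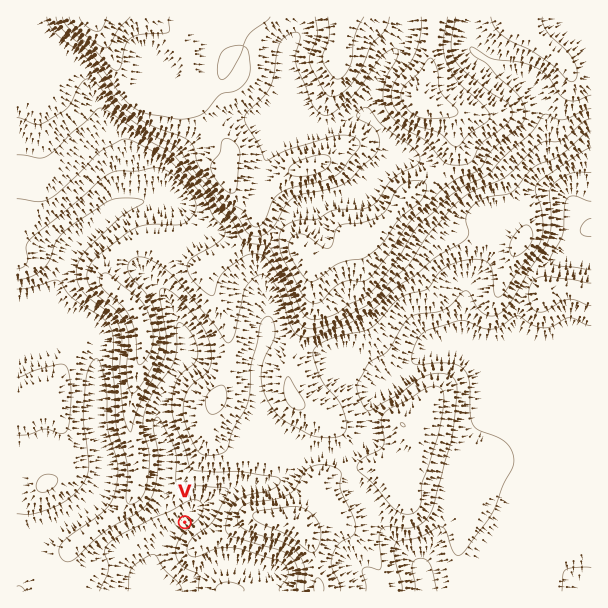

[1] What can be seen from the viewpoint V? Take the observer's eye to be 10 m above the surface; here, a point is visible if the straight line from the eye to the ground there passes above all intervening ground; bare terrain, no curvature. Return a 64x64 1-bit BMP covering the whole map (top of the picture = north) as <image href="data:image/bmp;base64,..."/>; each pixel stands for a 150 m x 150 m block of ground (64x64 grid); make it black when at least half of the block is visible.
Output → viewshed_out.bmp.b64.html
<image width="64" height="64" href="data:image/bmp;base64,Qk0+AgAAAAAAAD4AAAAoAAAAQAAAAEAAAAABAAEAAAAAAAACAAATCwAAEwsAAAIAAAAAAAAA////AAAAAAAD/AAAAAAAAAP+AAAAAAAAA/4AAAAAAAAD/wAAAAAAAAH/AAAAAAAAAf/wAAAAAAAA//gAAAAAAAA//4AAAAAAAA//wAAAAAAAB/+AAAAAAAAHfwAAAAAAAAM/AAAAAAAAAx/AAAAAAAADH/AAAAAAAAIfgAAAAAAAAhwAAAAAAAAAGAAAAAAAAAAAAAAAAAAABAAAAAAAAAAEAAAAAAAAAAQAAAAAAAAABAAAAAAAAAAEAAAAAAAAAAYAAAAAAAAABgAAAAAAAAACAAAAAAAAAAIAAAAAAAAAAAAAAAAAAAAAAAAAAAAAAAAAAAAAAAAAAAAAAAAAAAAAAAAAAAAAAAAAAAAAAAAAAAAAAAAAAAAAAAAAAAAAAAAAAAAAAAAAAAAAAAAAAAAAAAAAAAAAAAAAAAAAAAAAAAAAAAAAAAAAAAAAAAAAAAAAAAAAAAAAAAAAAAAAAAAAAAAAAAAAAAAAAAAAAAAAAAAAAAAAAAAAAAAAAAAAAAAAAAAAAAAAAAAAAAAAAAAAAAAAAAAAAAAAAAAAAAAAAAAAAAAAAAAAAAAAAAAAAAAAAAAAAAAAAAAAAAAAAAAAAAAAAAAAAAAAAAAAAAAAAAAAAAAAAAAAAAAAAAAAAAAAAAAAAAAAAAAAAAAAAAAAAAAAAAAAAAAAAAAAAAAAAAAAAAAAAA=="/>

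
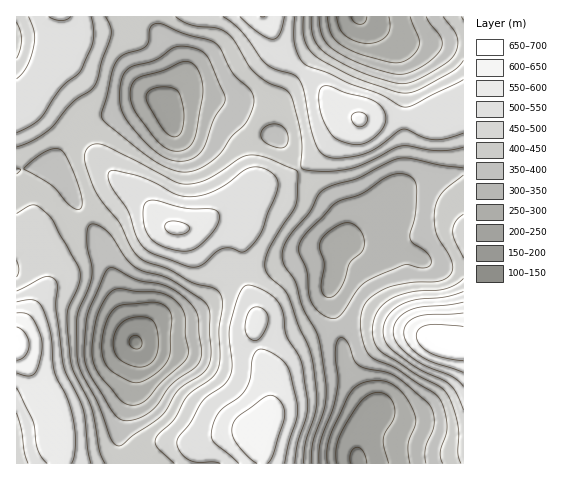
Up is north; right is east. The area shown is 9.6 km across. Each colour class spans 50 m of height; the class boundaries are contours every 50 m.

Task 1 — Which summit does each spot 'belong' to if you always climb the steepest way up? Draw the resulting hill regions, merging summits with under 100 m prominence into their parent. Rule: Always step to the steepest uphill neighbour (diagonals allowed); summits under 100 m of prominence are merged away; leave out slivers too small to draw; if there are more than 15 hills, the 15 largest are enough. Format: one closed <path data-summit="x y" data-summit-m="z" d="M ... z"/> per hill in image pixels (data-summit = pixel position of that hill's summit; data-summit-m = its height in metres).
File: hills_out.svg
<path data-summit="256 434" data-summit-m="640" d="M336 244l-13 5-19 5-26 12-44 8-9 4-24 28-20 10-24 4-20 19-2 3 2 5 0 16-3 21-14 44 1 18 11 13 6 5 220-1 1-22 7-17 8-13-21-30-9-20-2-21-12-42 0-11 6-17z"/><path data-summit="175 228" data-summit-m="607" d="M192 96l-14 3-9 5-3 5-6-8-12-1-35 14-25 5-7 4-15 17-12 24 0 3 13 16 14 30 19 28 12 31 10 40 14 30 21-22 24-4 20-10 26-29 11-4 47-10 19-9 23-6 14-7 3-5 0-14-6-12-34-34-26-39-30-15-26-20z"/><path data-summit="360 119" data-summit-m="605" d="M360 16l-209 1 2 7 19 25 10 21-1 15-16 17 0 7 8-8 13-5 32 5 12 6 18 15 30 15 26 39 34 34 7 18-3 13 8-3 19-14 23-21 2-6 9-8 22-10 39-8 0-129-59 0-40-20z"/><path data-summit="445 342" data-summit-m="693" d="M463 171l-38 8-22 10-9 8-2 6-23 21-19 14-13 6-1 26-6 17 0 11 12 42 2 21 9 20 21 30-8 13-7 17-1 23 106-1z"/><path data-summit="17 344" data-summit-m="679" d="M52 166l-24 2-12 4 0 291 121 1-16-18-1-18 14-44 3-21 0-16-5-18-10-17-10-40-12-31-19-28-17-35z"/><path data-summit="60 17" data-summit-m="556" d="M151 16l-135 1 1 154 19-5 18 2 8-21 14-18 9-9 28-6 35-14 10 0 6 5 14-16 4-7-3-19-14-24-12-15z"/>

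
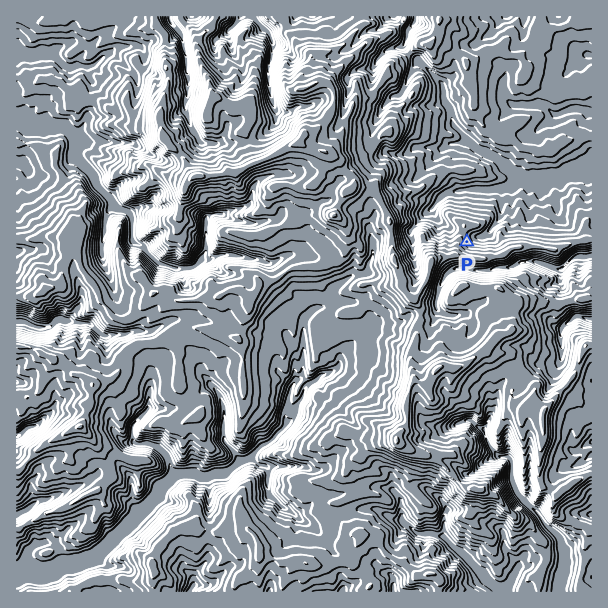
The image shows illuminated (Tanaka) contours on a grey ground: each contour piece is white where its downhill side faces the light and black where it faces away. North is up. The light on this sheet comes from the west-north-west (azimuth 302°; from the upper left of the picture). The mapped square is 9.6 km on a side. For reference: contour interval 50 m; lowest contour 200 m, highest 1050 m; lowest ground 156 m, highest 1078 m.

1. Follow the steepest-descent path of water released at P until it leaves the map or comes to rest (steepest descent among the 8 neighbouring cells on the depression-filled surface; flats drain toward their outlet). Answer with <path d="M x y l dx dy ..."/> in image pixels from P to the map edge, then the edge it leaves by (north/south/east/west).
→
<path d="M467 242l1 0 5-5 9 0 6-6 1 0 11-12 1-3 0-28 3 0 2-2 6-1 6-6 36 0 1-2 6 0 8-4 3 0 1-2 3 0 2-1 3 0 1-2 3 0 6-3"/>
exit: east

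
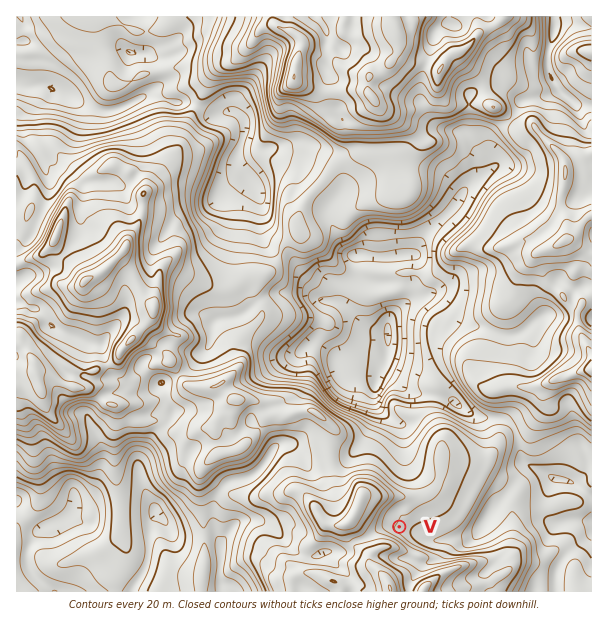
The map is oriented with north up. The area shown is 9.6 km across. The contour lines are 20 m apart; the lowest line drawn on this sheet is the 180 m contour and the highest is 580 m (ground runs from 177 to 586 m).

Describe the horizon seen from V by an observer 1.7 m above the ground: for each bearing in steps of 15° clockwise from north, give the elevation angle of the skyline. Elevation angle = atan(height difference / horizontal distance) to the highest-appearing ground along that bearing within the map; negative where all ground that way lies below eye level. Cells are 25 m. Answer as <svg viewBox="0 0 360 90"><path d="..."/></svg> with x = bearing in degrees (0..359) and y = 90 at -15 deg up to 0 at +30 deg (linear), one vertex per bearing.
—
<svg viewBox="0 0 360 90"><path d="M0 53l15 2 15 2 15 2 15 1 15 3 15 1 15-4 15-5 15-3 15-3 15-3 15-7 15-5 15-2 15 4 15 5 15 6 15-3 15-2 15-1 15 1 15 2 15 5"/></svg>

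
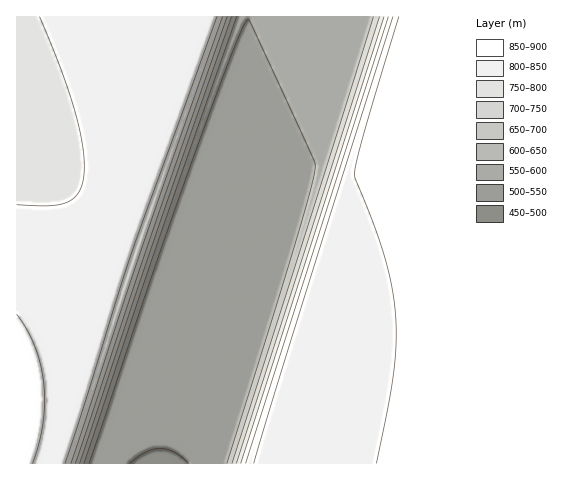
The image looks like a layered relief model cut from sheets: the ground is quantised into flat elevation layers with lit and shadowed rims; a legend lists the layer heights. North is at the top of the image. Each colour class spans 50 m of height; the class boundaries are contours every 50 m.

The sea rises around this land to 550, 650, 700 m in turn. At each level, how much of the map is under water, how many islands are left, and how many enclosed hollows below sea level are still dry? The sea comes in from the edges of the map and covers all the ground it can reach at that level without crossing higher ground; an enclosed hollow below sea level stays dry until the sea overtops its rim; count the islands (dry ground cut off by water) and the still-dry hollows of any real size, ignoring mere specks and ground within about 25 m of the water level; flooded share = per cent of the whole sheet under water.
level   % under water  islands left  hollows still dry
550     25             0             0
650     34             0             0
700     36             0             0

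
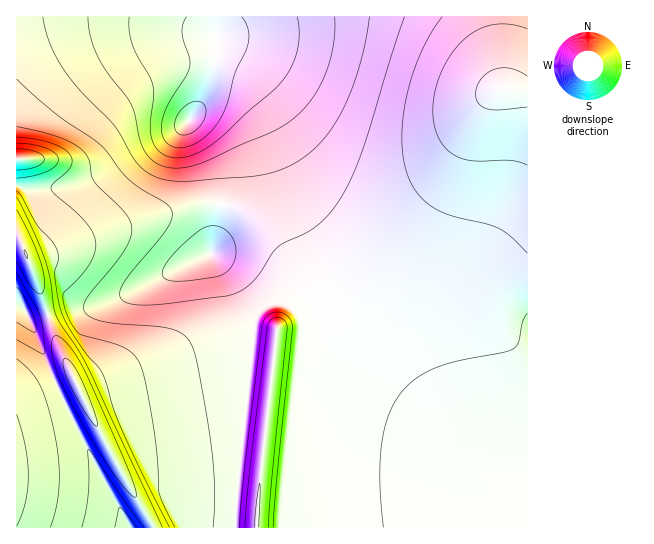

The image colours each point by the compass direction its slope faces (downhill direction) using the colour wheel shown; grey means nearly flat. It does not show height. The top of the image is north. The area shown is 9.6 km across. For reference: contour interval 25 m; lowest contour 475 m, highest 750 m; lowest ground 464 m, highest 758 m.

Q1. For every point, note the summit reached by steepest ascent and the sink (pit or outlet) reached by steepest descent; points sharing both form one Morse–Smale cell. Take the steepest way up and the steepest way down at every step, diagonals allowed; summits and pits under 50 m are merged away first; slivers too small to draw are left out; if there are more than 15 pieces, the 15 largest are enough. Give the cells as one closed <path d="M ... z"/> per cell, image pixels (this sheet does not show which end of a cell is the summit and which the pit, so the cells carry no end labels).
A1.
<path d="M527 16l-312 0 0 47-7 26-9 17 0 2 14-9 13-2 15 7 12 13 12 24 24 76 24 54 22 40 36 48 35 34 39 28 44 22 37 10 2 0z"/><path d="M189 120l-11 11-11 6-34 16-23 16-24 12-36 8-24 0-10-3 1 342 218-1 6-86 12-114 6-17 0-12-8-13-9-9-31-23 10-43 3-33-4-16-5-11-11-15z"/><path d="M226 97l-8 0-11 4-18 20 15 14 11 15 5 11 4 16-3 33-10 43 31 23 9 9 8 13 0 12-6 17-12 114-6 86 292 1 1-74-39-11-44-22-39-28-43-43-28-39-22-40-24-54-24-76-8-18-16-19z"/><path d="M214 16l-197 0-1 169 10 4 24 0 36-8 24-12 23-16 34-16 19-13 15-21 10-22 5-27z"/>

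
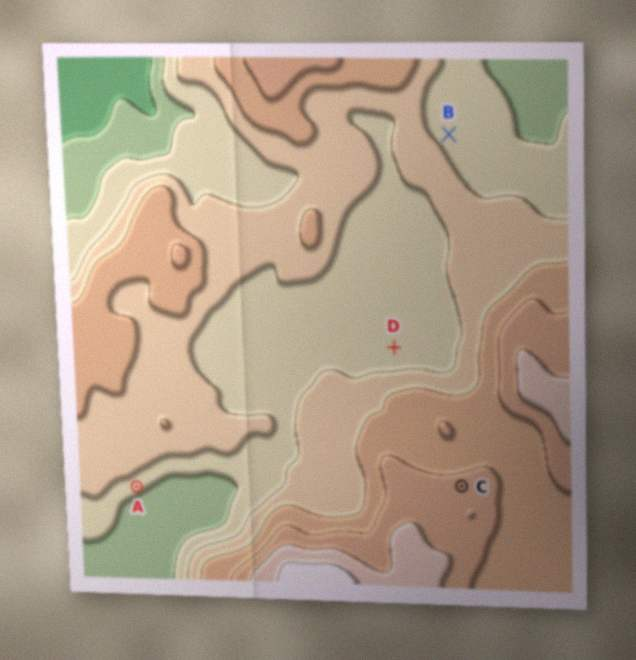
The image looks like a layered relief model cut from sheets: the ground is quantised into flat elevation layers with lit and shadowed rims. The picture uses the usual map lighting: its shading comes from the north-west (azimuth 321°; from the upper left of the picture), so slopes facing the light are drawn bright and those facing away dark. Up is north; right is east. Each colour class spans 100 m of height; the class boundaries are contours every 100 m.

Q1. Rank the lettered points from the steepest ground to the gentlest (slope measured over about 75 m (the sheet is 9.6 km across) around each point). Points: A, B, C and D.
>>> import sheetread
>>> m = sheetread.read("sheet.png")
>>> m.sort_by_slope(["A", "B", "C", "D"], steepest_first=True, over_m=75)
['A', 'C', 'B', 'D']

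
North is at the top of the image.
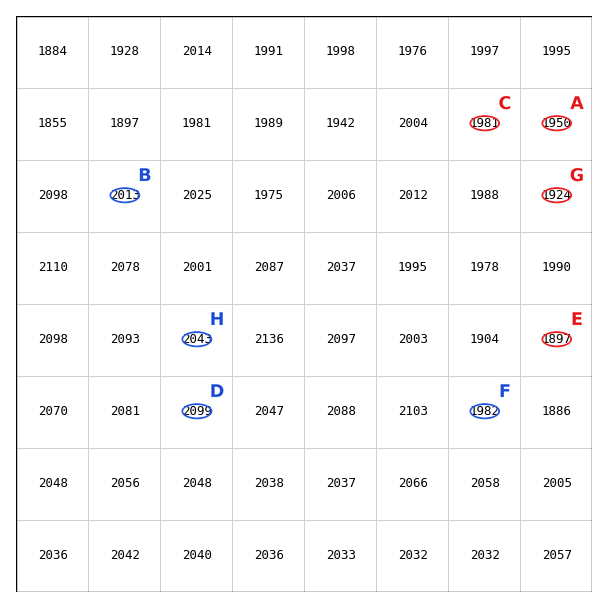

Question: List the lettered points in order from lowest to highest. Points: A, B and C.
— A C B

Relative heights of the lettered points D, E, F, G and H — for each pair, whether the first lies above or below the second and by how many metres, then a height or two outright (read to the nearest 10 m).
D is above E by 200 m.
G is below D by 180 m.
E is below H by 140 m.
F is below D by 120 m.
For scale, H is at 2040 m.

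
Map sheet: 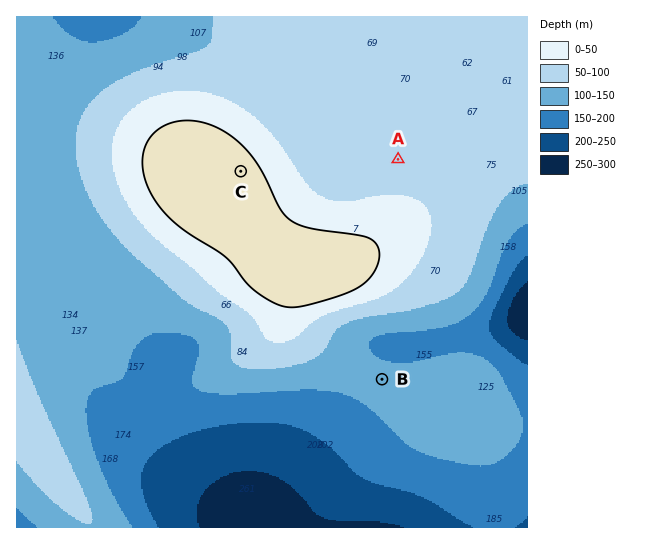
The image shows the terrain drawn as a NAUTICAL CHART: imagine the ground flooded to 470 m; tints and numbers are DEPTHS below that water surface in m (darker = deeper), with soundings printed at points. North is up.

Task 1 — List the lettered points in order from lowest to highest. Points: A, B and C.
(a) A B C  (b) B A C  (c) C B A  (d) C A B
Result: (b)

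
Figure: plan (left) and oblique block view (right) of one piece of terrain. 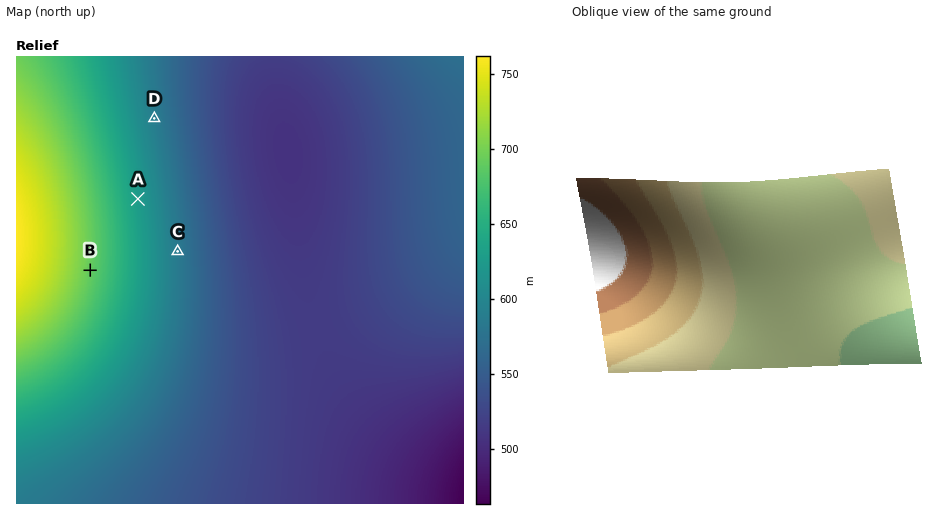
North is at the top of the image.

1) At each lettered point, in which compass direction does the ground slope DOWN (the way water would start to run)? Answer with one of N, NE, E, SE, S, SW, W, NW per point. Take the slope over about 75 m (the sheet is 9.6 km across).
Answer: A E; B E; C E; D E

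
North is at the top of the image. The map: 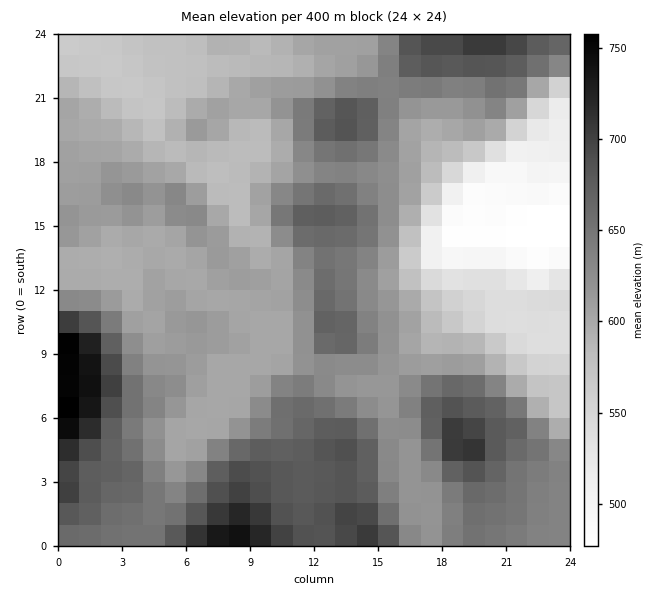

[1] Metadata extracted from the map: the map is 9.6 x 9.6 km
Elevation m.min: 480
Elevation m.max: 770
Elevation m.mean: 620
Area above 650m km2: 26.3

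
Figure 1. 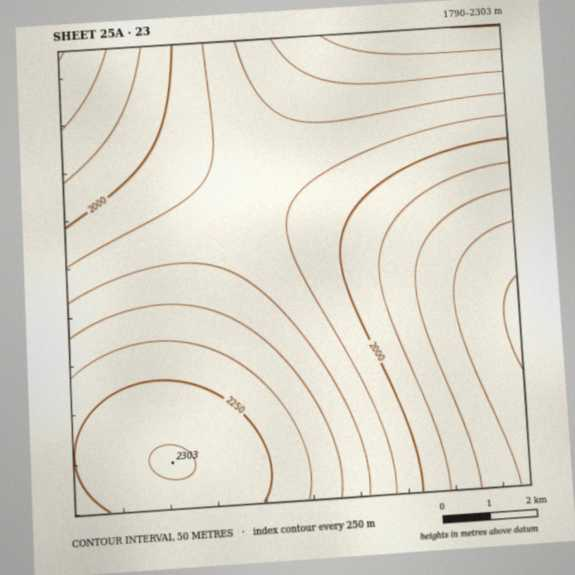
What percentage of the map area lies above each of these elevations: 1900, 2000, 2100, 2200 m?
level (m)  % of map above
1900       88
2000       70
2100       38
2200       18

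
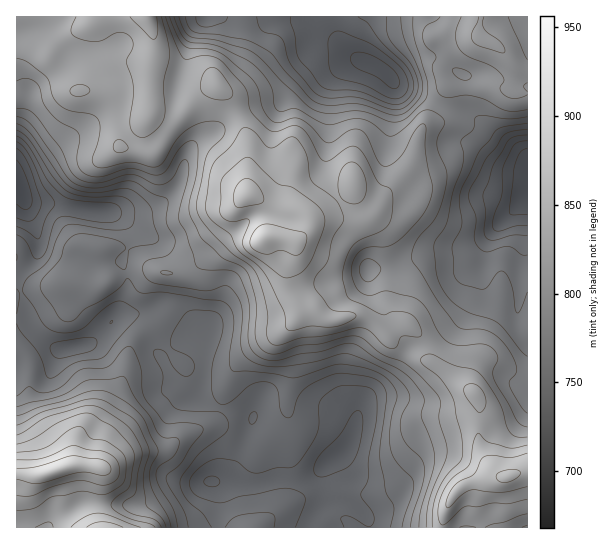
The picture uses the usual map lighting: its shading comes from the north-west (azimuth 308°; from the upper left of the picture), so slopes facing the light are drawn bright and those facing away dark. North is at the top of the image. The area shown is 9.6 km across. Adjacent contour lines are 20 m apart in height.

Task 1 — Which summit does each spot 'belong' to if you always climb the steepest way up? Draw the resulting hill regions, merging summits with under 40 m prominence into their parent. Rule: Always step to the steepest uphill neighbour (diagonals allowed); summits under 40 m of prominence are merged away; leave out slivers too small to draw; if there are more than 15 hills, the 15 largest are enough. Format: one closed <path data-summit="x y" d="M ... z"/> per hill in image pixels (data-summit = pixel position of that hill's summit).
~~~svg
<path data-summit="265 238" d="M361 60l-42 7-20 14-18 20-24 4-27 11-15 16-16 8-10 10-10 35-14 16-11 7-16 4-44 0-39-8-30-3 4 16 8 17 2 16-4 9-15 18-1 8 13 42 17 17 10 5 31-5 24-25 11-4 22-3 8-4 11 1 29 19 14 2-2 7-3 40-8 21 14 7 32 7 11 6-6 23-15 30-6 8-5 2 41 3 20-5 23 0 13-7 9-9 15-10 7-10 10-33 5-9 32-27 15-26 18-4 22-16 10-10 8-15 6-20 6-13 10-35 37-41 0-35-10-10-43-32-33-10-23-12-18-7-15-16-13-8z"/><path data-summit="53 471" d="M18 188l-2 1 1 339 352-1-1-8-5-7-18-12-12-3-6-6-4-17 0-7-12 9-14 4-15-1-20 5-20 0-22-3 6-2 6-8 15-30 6-23-11-6-32-7-14-7 8-21 5-48-14-1-21-15-11-5-8 0-8 4-22 3-11 4-20 22-8 4-27 4-16-9-12-15-12-40 1-8 17-23 2-15-16-45z"/><path data-summit="147 17" d="M325 16l-288 0-2 13-4 4 12 0 26 24-14 16-18 12-8 9-2 17-11 23 0 53 14 16 25 1 28 7 55 1 19-5 8-6 14-16 10-35 10-10 16-8 15-16 27-11 24-4 18-20 20-14 40-8-10-6-18-22z"/><path data-summit="507 477" d="M527 195l-36 40-10 35-6 13-6 20-8 15-10 10-22 16-18 4-3 3-12 23-10 10-15 9-10 12-9 32-8 14-17 12-3 4-1 7 4 17 6 6 12 3 18 12 7 16 158-1 0-188-7-8-4-12 3-44 5-30z"/><path data-summit="482 39" d="M527 16l-201 0-1 5 6 10 24 26 31 15 15 16 18 7 23 12 33 10 36 27 16 15z"/>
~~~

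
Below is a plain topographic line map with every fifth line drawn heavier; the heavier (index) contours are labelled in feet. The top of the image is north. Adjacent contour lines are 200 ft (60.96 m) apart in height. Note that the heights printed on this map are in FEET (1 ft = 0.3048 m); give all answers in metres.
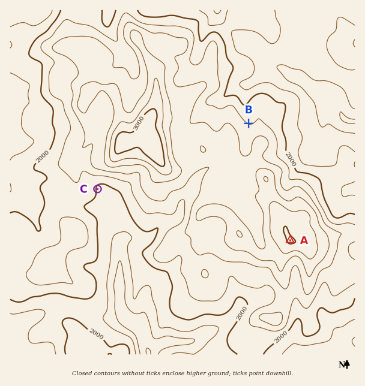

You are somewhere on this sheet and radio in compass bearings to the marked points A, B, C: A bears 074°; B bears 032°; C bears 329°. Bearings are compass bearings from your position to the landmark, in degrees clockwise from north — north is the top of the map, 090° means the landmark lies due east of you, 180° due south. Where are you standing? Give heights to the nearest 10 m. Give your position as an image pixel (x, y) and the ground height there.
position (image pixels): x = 152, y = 279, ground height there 560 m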